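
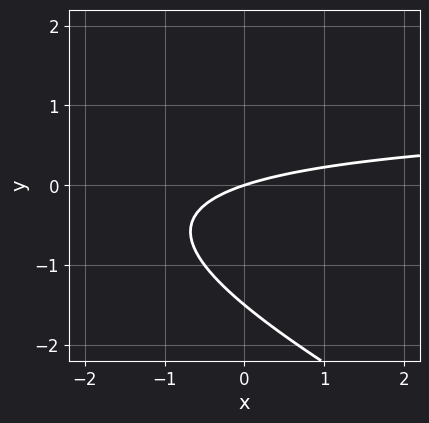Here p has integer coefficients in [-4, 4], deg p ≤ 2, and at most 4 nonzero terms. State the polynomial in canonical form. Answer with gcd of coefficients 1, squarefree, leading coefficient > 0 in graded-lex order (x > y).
x*y + 2*y^2 - x + 3*y

1. The degree is 2 — no degree-1 curve has this shape.
2. Checking where it meets the axes: it crosses the x-axis at the gridline x = 0; it crosses the y-axis at the gridline y = 0.
3. Together with the visible shape, these determine p as stated.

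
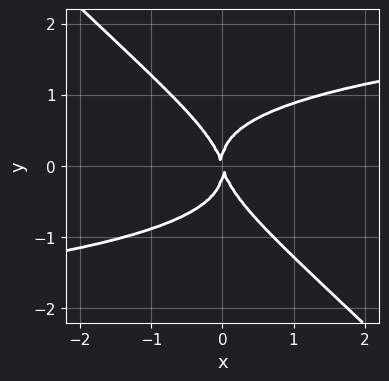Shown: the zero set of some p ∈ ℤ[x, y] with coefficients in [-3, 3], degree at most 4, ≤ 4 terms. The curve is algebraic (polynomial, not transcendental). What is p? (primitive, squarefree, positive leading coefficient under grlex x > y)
1. Degree: the shape is more complex than any degree-3 curve, so deg p = 4.
2. Against the integer gridlines: it crosses the y-axis at the gridline y = 0; one x-axis crossing is at x = 0.
3. Solving for integer coefficients yields p as stated.

3*x*y^3 + 3*y^4 - 3*x^2 - x*y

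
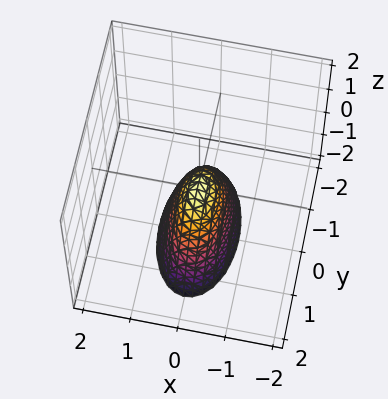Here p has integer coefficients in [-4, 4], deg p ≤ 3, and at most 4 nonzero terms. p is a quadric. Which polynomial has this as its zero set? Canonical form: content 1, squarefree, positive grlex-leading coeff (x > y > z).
1. The degree is 2 — a paraboloid; a quadric.
2. Symmetries: mirror symmetry x ↦ −x ⇒ only even powers of x; the y ↦ −y reflection is a symmetry, so y appears only in even powers.
3. Checking where it meets the axes: it crosses the y-axis at the gridline y = 0; it meets the z-axis at z = 0 (among the integer gridlines); it crosses the x-axis at the gridline x = 0.
4. Assembling these constraints gives the stated polynomial.

3*x^2 + y^2 + z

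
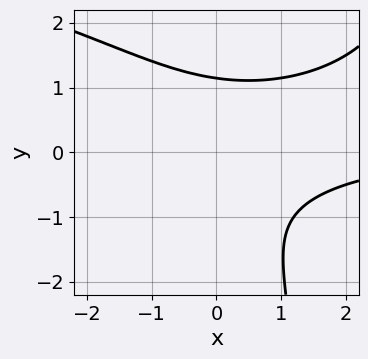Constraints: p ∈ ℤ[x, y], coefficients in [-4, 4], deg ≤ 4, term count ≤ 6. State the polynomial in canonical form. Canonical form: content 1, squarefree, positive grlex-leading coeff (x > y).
Degree: no degree-3 curve has this shape, so deg p = 4.
From the axis intercepts and sections: no x-intercept at any integer in the box.
Solving for integer coefficients yields p as stated.

x*y^3 + x^2*y - 2*x*y^2 - 2*y^3 + 3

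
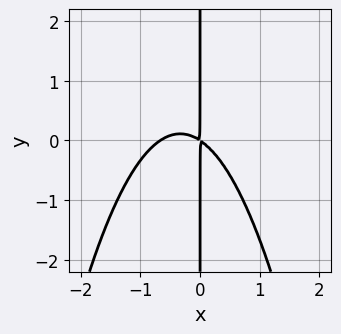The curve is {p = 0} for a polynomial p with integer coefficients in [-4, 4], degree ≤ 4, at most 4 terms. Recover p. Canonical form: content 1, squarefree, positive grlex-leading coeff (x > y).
3*x^3 + 2*x^2 + 3*x*y

Degree: no degree-2 curve has this shape, so deg p = 3.
From the axis intercepts and sections: the visible y-axis segment lies entirely on the curve.
Together with the visible shape, these determine p as stated.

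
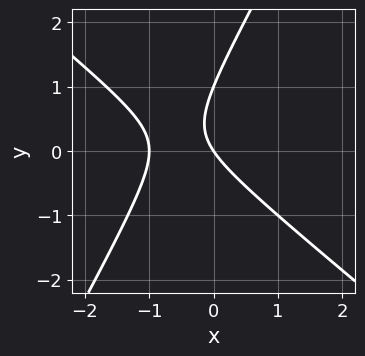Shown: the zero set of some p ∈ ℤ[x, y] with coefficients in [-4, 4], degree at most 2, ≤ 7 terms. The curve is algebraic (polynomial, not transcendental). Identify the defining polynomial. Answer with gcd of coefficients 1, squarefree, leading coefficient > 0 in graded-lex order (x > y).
3*x^2 + 2*x*y - 2*y^2 + 3*x + 2*y

deg p = 2. A generic line meets the curve in up to 2 points.
From the visible intercepts: the y-axis gridline crossings are at y ∈ {0, 1}; among the integer gridlines, it crosses the x-axis at x ∈ {-1, 0}.
Together with the visible shape, these determine p as stated.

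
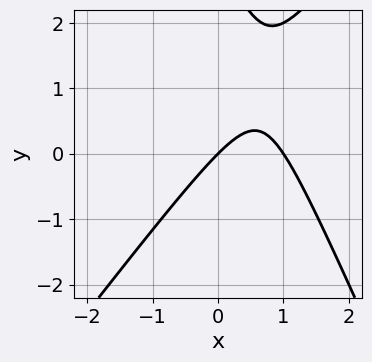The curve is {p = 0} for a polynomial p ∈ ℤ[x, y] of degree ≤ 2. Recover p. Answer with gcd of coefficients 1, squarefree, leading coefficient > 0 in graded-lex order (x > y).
3*x^2 - x*y - y^2 - 3*x + 3*y

First, deg p = 2.
Then, against the integer gridlines: it meets the y-axis at y = 0 (among the integer gridlines); among the integer gridlines, it crosses the x-axis at x ∈ {0, 1}.
Finally, the integer polynomial consistent with all of this is the stated p.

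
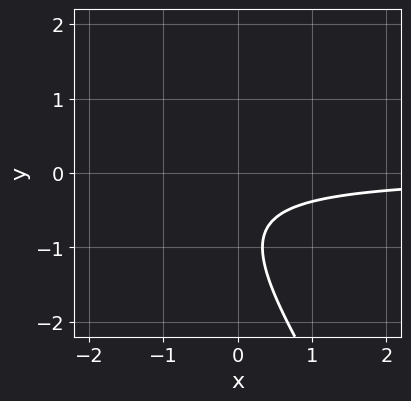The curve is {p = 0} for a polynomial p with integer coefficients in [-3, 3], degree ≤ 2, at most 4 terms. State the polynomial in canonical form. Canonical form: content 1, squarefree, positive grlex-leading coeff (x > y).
3*x*y + 2*y^2 + 3*y + 2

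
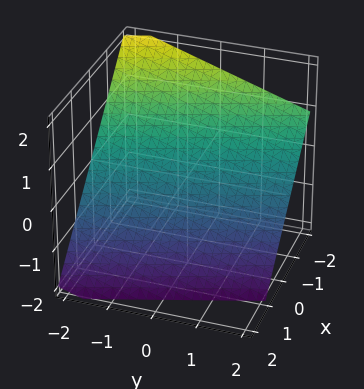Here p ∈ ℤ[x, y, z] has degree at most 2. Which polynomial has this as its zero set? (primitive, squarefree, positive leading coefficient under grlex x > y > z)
3*x + y + 3*z + 2

The degree is 1 — every cross-section is a straight line — this is a plane.
From the visible intercepts: it crosses the y-axis at the gridline y = -2.
Matching integer coefficients to the picture gives p.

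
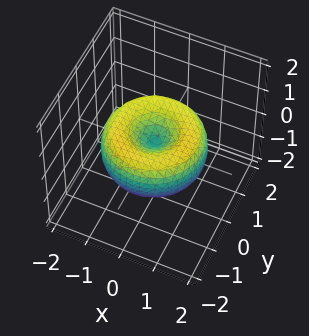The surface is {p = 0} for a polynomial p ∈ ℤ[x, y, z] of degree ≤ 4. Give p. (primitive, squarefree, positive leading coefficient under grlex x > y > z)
1. Degree: no degree-3 surface has this shape, so deg p = 4.
2. By symmetry, the surface is invariant under rotation about z: p = q(x² + y², z).
3. Observable constraints: a circular section at z = 0 has radius between 1 and 2; one y-axis crossing is at y = 0; it crosses the z-axis at the gridline z = 0; it meets the x-axis at x = 0 (among the integer gridlines).
4. Matching integer coefficients to the picture gives p.

x^4 + 2*x^2*y^2 + y^4 - 2*x^2 - 2*y^2 + 2*z^2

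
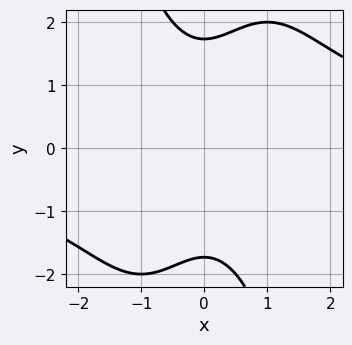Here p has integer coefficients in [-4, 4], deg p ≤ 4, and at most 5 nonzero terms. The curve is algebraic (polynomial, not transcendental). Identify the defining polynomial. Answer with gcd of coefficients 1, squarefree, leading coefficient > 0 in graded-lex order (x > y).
x^3*y - 3*x^2 + y^2 - 3

1. deg p = 4. A generic line meets the curve in up to 4 points.
2. Checking where it meets the axes: the curve avoids every integer x-axis point in the box.
3. Putting this together gives p.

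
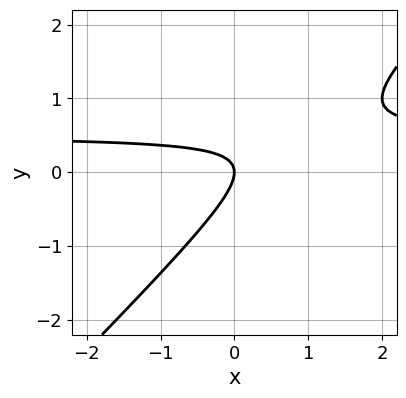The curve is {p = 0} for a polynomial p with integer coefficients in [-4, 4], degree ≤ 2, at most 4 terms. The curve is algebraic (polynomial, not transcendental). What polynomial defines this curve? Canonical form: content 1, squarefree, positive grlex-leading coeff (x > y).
2*x*y - 2*y^2 - x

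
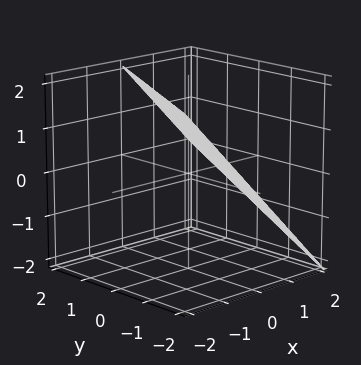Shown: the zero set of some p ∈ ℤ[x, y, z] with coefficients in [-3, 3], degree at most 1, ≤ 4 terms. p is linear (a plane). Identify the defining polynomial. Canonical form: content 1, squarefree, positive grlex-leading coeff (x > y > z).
2*x - y + 2*z - 2

(a) Degree: the surface is flat (a plane), so deg p = 1.
(b) Checking where it meets the axes: one y-axis crossing is at y = -2; it meets the z-axis at z = 1 (among the integer gridlines).
(c) These observations pin down the coefficients. Check: (1, 0, 0) on the x-axis lies on the surface, and p(1, 0, 0) = 0. ✓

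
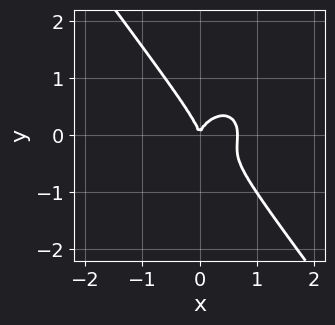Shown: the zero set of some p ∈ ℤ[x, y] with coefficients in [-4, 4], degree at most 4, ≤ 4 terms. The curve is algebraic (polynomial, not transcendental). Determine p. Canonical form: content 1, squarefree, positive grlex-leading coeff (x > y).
3*x^3 + x*y^2 + 2*y^3 - 2*x^2

deg p = 3. The shape is more complex than any degree-2 curve.
From the axis intercepts and sections: one y-axis crossing is at y = 0; it crosses the x-axis at the gridline x = 0.
Fitting integer coefficients to these (and the overall shape) gives p.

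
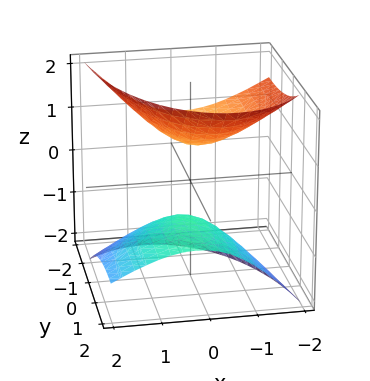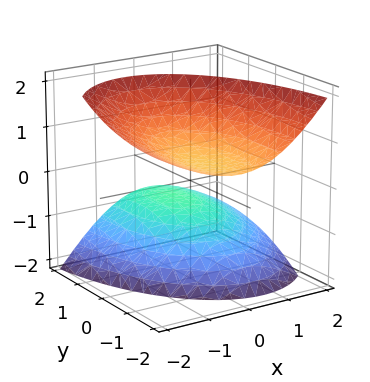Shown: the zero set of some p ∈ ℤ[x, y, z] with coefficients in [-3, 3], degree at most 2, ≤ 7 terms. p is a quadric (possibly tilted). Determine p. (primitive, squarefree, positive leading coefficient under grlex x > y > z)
3*x^2 + 2*x*z + y^2 + 3*y*z - 3*z^2 + 2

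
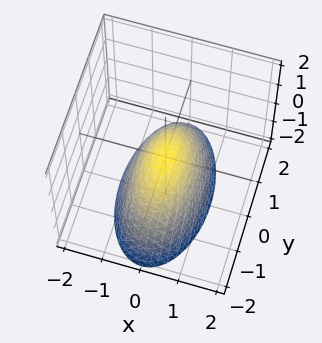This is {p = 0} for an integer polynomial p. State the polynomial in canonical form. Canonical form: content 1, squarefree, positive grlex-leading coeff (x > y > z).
1. deg p = 2. A single bowl opening along one axis; a quadric.
2. Symmetries: it's symmetric under y → −y, forcing even powers of y; the x ↦ −x reflection is a symmetry, so x appears only in even powers.
3. Against the integer gridlines: one x-axis crossing is at x = 0; it meets the y-axis at y = 0 (among the integer gridlines); it meets the z-axis at z = 0 (among the integer gridlines).
4. These observations pin down the coefficients.

3*x^2 + y^2 + 2*z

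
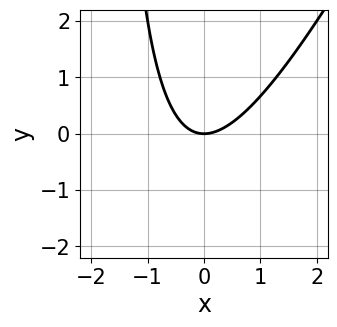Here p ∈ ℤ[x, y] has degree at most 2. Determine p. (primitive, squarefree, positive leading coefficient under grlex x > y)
deg p = 2. A generic line meets the curve in up to 2 points.
Reading off the gridlines: one y-axis crossing is at y = 0; one x-axis crossing is at x = 0.
Fitting integer coefficients to these (and the overall shape) gives p.

2*x^2 - x*y - 2*y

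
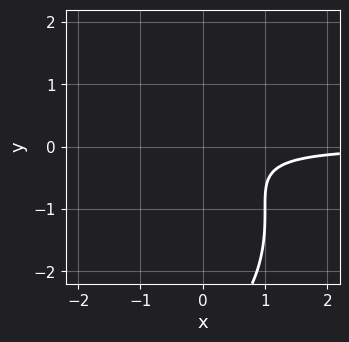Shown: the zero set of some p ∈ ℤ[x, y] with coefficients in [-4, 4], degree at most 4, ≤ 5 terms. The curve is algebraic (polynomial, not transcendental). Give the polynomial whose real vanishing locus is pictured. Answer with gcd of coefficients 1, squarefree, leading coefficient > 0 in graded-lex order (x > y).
(a) deg p = 3.
(b) Reading off the gridlines: the curve avoids every integer x-axis point in the box; it misses every integer gridline on the y-axis.
(c) Assembling these constraints gives the stated polynomial.

x^2*y + y^3 + 2*x*y + 3*y^2 + 1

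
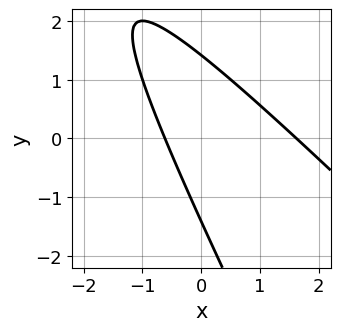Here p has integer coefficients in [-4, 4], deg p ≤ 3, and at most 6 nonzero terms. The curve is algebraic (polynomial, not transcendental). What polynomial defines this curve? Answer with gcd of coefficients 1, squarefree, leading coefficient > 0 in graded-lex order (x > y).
2*x^2 + 3*x*y + y^2 - 2*x - 2

(a) deg p = 2. No degree-1 curve has this shape.
(b) The integer polynomial consistent with all of this is the stated p.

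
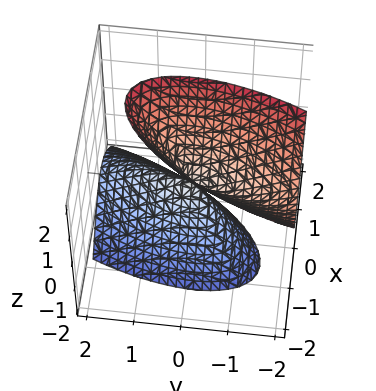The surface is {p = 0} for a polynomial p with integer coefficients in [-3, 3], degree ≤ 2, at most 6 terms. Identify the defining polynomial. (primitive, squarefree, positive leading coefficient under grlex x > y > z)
3*x^2 - 2*x*y + y^2 + y*z - z^2

1. There are 2 components. They look like related sheets of one shape, so recover p as a whole.
2. Degree: a generic line meets the surface in up to 2 points, so deg p = 2.
3. Checking where it meets the axes: one y-axis crossing is at y = 0; it crosses the x-axis at the gridline x = 0; it crosses the z-axis at the gridline z = 0.
4. Assembling these constraints gives the stated polynomial.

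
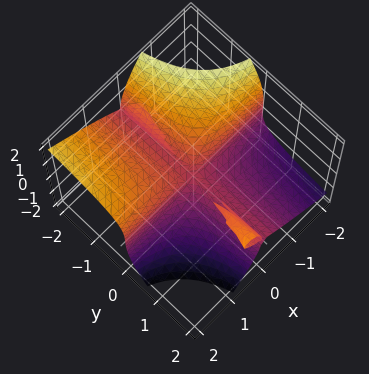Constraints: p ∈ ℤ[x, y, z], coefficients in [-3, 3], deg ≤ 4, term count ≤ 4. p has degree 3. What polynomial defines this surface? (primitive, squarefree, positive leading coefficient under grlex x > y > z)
(a) I count 3 distinct pieces. Treating them together as one polynomial.
(b) Degree: no degree-2 surface has this shape, so deg p = 3.
(c) Observable constraints: the visible y-axis segment lies entirely on the surface; every point of the x-axis in the box is on the surface; one z-axis crossing is at z = 0.
(d) Together with the visible shape, these determine p as stated.

2*x^2*y - 2*x*y*z + z^3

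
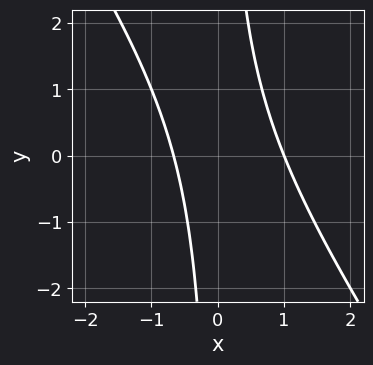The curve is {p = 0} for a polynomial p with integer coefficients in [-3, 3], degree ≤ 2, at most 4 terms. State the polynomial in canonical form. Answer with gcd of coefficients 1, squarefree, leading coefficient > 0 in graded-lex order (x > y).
3*x^2 + 2*x*y - x - 2

First, degree: a generic line meets the curve in up to 2 points, so deg p = 2.
Next, from the visible intercepts: the curve avoids every integer y-axis point in the box; one x-axis crossing is at x = 1.
Finally, fitting integer coefficients to these (and the overall shape) gives p.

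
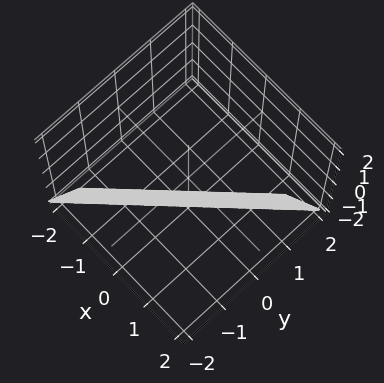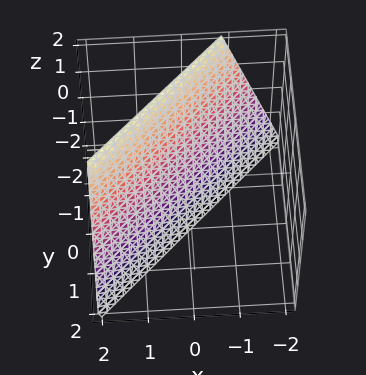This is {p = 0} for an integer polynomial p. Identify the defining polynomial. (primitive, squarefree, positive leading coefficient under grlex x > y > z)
1. deg p = 1. Every cross-section is a straight line — this is a plane.
2. From the axis intercepts and sections: it meets the z-axis at z = -2 (among the integer gridlines).
3. These observations pin down the coefficients.

3*x - 3*y - z - 2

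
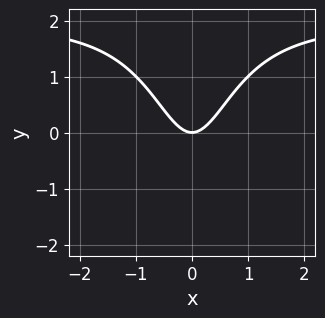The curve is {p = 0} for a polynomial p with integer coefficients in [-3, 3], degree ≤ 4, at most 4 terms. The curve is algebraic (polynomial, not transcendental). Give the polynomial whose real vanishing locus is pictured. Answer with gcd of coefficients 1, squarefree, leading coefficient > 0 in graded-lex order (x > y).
x^2*y - 2*x^2 + y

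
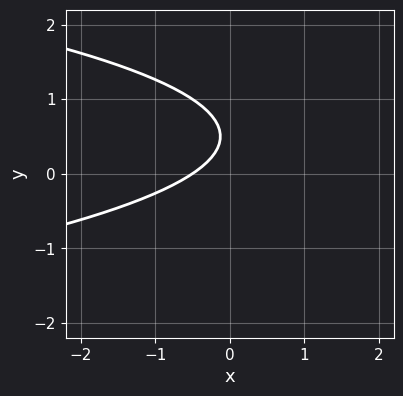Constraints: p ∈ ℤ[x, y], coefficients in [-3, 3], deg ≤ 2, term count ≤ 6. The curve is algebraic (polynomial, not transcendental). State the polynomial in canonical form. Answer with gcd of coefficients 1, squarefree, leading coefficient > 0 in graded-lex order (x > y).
First, degree: the shape is more complex than any degree-1 curve, so deg p = 2.
Next, from the visible intercepts: no y-intercept at any integer in the box.
Finally, solving for integer coefficients yields p as stated.

3*y^2 + 2*x - 3*y + 1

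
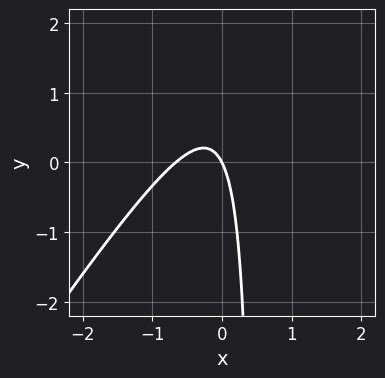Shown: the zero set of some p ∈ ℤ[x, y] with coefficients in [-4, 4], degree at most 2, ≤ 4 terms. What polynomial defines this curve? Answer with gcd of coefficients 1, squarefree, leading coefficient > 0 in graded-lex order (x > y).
3*x^2 - 2*x*y + 2*x + y

1. The degree is 2 — a generic line meets the curve in up to 2 points.
2. From the axis intercepts and sections: it meets the x-axis at x = 0 (among the integer gridlines); it crosses the y-axis at the gridline y = 0.
3. Matching integer coefficients to the picture gives p.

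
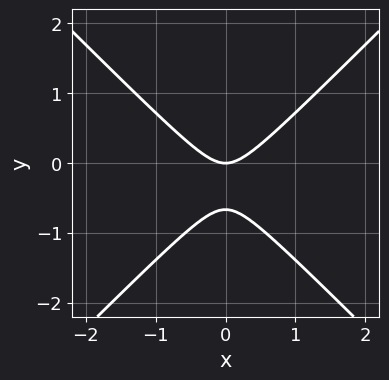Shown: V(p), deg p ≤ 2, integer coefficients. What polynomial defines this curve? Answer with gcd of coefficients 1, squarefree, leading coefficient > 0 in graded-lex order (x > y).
1. Degree: a generic line meets the curve in up to 2 points, so deg p = 2.
2. Symmetries: it's symmetric under x → −x, forcing even powers of x.
3. Against the integer gridlines: it crosses the y-axis at the gridline y = 0; it crosses the x-axis at the gridline x = 0.
4. Solving for integer coefficients yields p as stated.

3*x^2 - 3*y^2 - 2*y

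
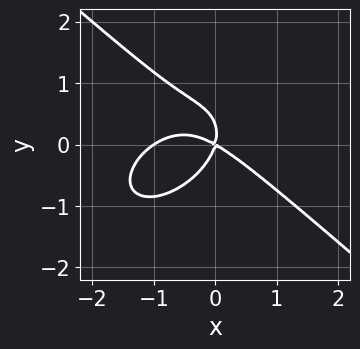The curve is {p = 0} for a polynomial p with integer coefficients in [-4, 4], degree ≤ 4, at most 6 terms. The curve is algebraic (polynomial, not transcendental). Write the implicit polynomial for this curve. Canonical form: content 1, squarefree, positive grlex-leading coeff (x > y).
1. The degree is 3 — no degree-2 curve has this shape.
2. From the axis intercepts and sections: it crosses the y-axis at the gridline y = 0; the x-axis gridline crossings are at x ∈ {-1, 0}.
3. Putting this together gives p.

2*x^3 + 3*y^3 + 2*x^2 + 3*x*y - y^2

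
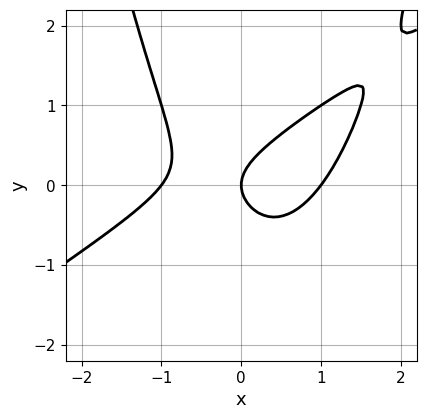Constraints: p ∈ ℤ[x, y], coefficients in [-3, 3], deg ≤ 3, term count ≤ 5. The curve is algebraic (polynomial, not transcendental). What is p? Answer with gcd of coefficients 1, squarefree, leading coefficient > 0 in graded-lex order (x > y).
deg p = 3.
Reading off the gridlines: the x-axis gridline crossings are at x ∈ {-1, 0, 1}; it crosses the y-axis at the gridline y = 0.
Putting this together gives p.

2*x^3 - 3*x^2*y + 3*y^2 - 2*x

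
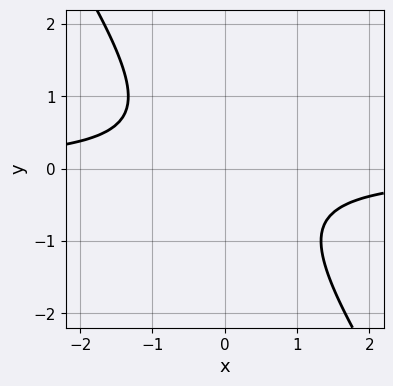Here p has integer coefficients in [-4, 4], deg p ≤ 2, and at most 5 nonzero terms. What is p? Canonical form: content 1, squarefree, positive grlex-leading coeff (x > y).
3*x*y + 2*y^2 + 2

1. deg p = 2.
2. Against the integer gridlines: the curve avoids every integer y-axis point in the box; the curve avoids every integer x-axis point in the box.
3. Fitting integer coefficients to these (and the overall shape) gives p.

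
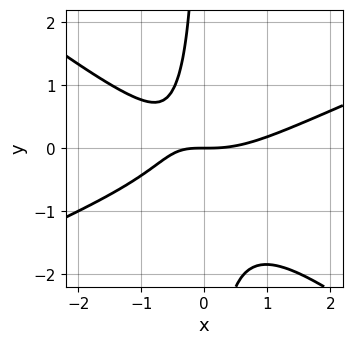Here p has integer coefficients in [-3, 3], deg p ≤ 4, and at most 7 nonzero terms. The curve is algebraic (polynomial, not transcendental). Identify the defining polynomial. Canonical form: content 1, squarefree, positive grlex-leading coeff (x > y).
x^3 - x^2*y - 3*x*y^2 - 2*x*y - 2*y

(a) The degree is 3 — the shape is more complex than any degree-2 curve.
(b) From the visible intercepts: it meets the x-axis at x = 0 (among the integer gridlines); it meets the y-axis at y = 0 (among the integer gridlines).
(c) Together with the visible shape, these determine p as stated.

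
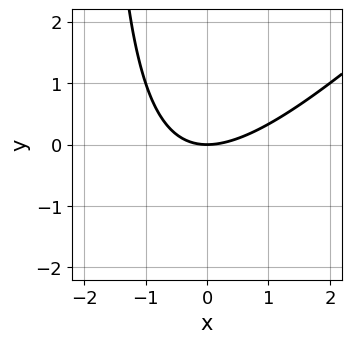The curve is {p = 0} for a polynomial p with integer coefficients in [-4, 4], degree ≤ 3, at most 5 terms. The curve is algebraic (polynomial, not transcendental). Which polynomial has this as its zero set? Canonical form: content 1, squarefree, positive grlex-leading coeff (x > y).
First, degree: no degree-1 curve has this shape, so deg p = 2.
Then, checking where it meets the axes: one y-axis crossing is at y = 0; it meets the x-axis at x = 0 (among the integer gridlines).
Finally, fitting integer coefficients to these (and the overall shape) gives p.

x^2 - x*y - 2*y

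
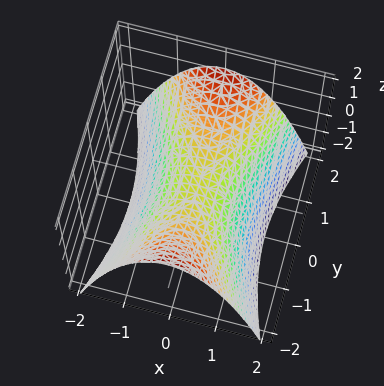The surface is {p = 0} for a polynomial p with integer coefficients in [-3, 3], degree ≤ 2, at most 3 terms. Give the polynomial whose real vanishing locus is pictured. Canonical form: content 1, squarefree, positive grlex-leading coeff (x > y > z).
3*x^2 - y^2 + 3*z

First, deg p = 2. A saddle surface; a quadric.
Then, symmetries: the x ↦ −x reflection is a symmetry, so x appears only in even powers; it's symmetric under y → −y, forcing even powers of y.
Next, from the visible intercepts: one x-axis crossing is at x = 0; it crosses the y-axis at the gridline y = 0; it meets the z-axis at z = 0 (among the integer gridlines).
Finally, together with the visible shape, these determine p as stated.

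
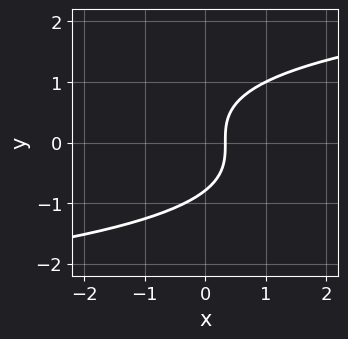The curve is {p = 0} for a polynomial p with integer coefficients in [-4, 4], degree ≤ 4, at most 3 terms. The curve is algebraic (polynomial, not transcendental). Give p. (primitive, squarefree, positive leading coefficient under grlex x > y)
The degree is 3 — the shape is more complex than any degree-2 curve.
Putting this together gives p.

2*y^3 - 3*x + 1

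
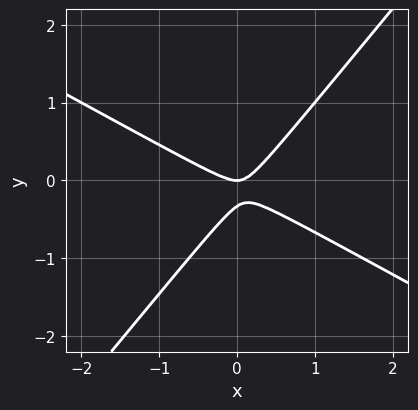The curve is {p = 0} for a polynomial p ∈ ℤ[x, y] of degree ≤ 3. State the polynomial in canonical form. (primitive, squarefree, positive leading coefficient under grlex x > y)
First, the degree is 2 — the shape is more complex than any degree-1 curve.
Then, against the integer gridlines: one x-axis crossing is at x = 0; one y-axis crossing is at y = 0.
Finally, together with the visible shape, these determine p as stated.

2*x^2 + 2*x*y - 3*y^2 - y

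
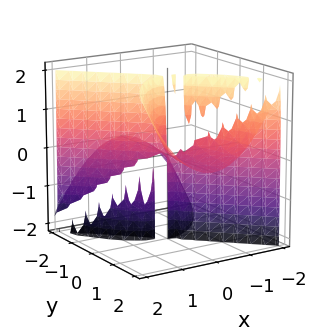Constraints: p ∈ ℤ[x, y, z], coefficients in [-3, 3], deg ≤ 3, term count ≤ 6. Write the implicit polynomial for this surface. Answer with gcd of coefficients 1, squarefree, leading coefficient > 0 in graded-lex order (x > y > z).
1. I count 3 distinct pieces. They look like related sheets of one shape, so recover p as a whole.
2. deg p = 3. A generic line meets the surface in up to 3 points.
3. Checking where it meets the axes: it meets the x-axis at x = 0 (among the integer gridlines); every point of the z-axis in the box is on the surface; the visible y-axis segment lies entirely on the surface.
4. Matching integer coefficients to the picture gives p.

x^3 + x^2*y - x*y*z - y^2*z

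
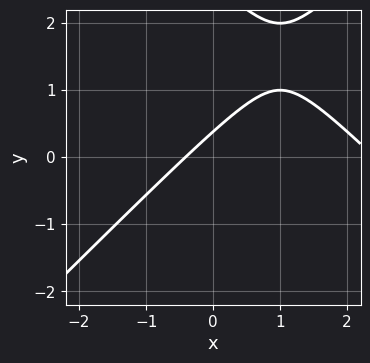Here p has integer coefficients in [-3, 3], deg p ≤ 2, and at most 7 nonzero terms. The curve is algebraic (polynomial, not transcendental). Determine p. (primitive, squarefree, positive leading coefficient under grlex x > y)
1. Degree: no degree-1 curve has this shape, so deg p = 2.
2. Matching integer coefficients to the picture gives p.

x^2 - y^2 - 2*x + 3*y - 1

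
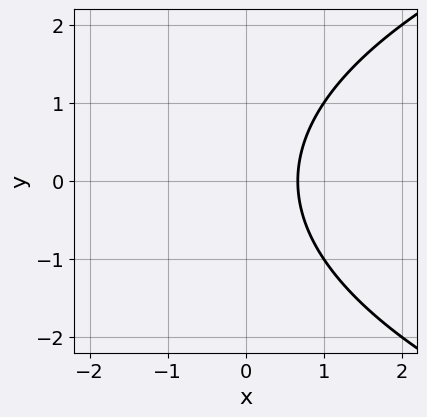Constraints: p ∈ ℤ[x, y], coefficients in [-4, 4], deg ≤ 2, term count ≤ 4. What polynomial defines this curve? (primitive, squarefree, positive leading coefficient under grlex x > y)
y^2 - 3*x + 2

deg p = 2.
Symmetries: it's symmetric under y → −y, forcing even powers of y.
Checking where it meets the axes: no y-intercept at any integer in the box.
Matching integer coefficients to the picture gives p.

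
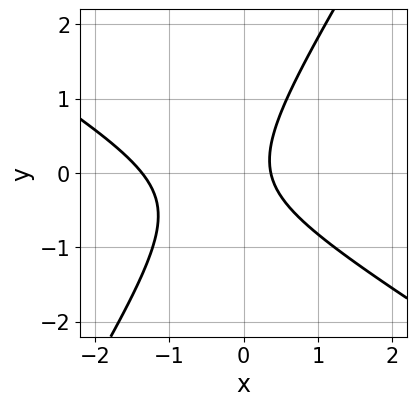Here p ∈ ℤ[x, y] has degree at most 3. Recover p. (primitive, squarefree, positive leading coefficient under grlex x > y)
First, the degree is 2 — a generic line meets the curve in up to 2 points.
Next, checking where it meets the axes: the curve avoids every integer y-axis point in the box.
Finally, fitting integer coefficients to these (and the overall shape) gives p.

2*x^2 + 2*x*y - 2*y^2 + 2*x - 1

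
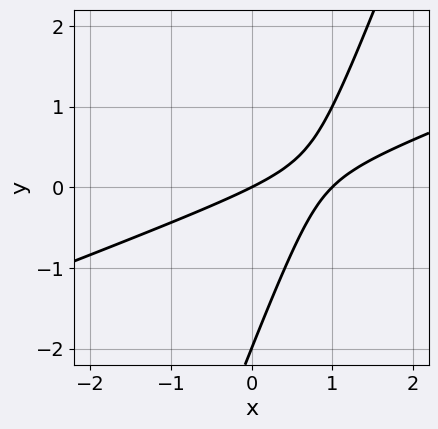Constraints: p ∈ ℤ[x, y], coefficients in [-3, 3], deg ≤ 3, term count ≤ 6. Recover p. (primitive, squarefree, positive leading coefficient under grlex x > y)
x^2 - 3*x*y + y^2 - x + 2*y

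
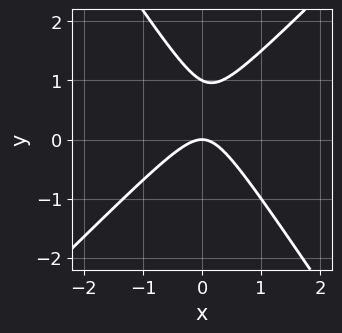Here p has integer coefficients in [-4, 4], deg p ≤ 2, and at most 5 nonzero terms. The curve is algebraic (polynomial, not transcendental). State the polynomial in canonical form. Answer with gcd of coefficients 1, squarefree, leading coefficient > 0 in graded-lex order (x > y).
deg p = 2. A generic line meets the curve in up to 2 points.
Against the integer gridlines: among the integer gridlines, it crosses the y-axis at y ∈ {0, 1}; it crosses the x-axis at the gridline x = 0.
The integer polynomial consistent with all of this is the stated p.

3*x^2 - x*y - 2*y^2 + 2*y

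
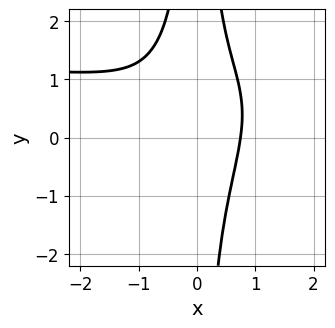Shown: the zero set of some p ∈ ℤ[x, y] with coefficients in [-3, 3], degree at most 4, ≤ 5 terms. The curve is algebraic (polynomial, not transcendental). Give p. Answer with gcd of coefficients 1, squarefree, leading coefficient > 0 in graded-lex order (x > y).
2*x^3*y - 2*x^2*y^2 - 3*x^3 - x + 2

1. The degree is 4 — a generic line meets the curve in up to 4 points.
2. Observable constraints: the curve avoids every integer y-axis point in the box.
3. Together with the visible shape, these determine p as stated.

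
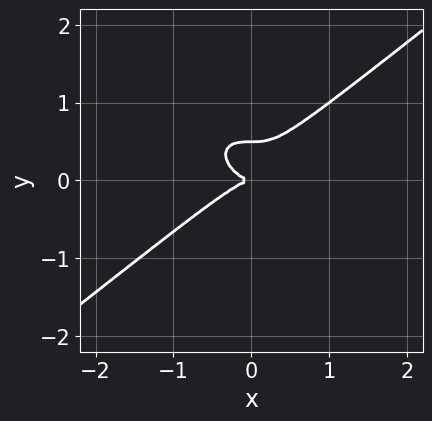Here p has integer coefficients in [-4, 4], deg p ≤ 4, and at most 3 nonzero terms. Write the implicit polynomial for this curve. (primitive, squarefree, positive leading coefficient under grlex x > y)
(a) Degree: no degree-2 curve has this shape, so deg p = 3.
(b) Checking where it meets the axes: one y-axis crossing is at y = 0; one x-axis crossing is at x = 0.
(c) Assembling these constraints gives the stated polynomial.

x^3 - 2*y^3 + y^2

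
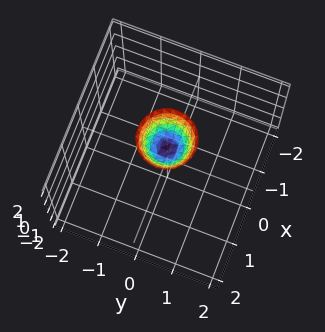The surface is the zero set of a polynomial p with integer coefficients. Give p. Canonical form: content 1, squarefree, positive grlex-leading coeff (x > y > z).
First, the degree is 2 — the shape is more complex than any degree-1 surface.
Then, symmetry: the surface is invariant under rotation about z: p = q(x² + y², z).
Then, checking where it meets the axes: a circular section at z = 2 has radius between 0 and 1; the surface avoids every integer y-axis point in the box.
Finally, assembling these constraints gives the stated polynomial.

2*x^2 + 2*y^2 - z + 1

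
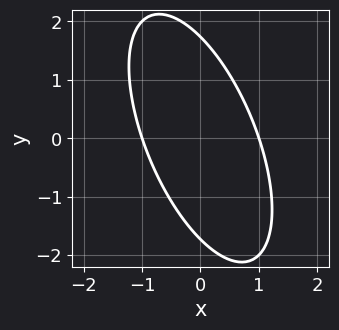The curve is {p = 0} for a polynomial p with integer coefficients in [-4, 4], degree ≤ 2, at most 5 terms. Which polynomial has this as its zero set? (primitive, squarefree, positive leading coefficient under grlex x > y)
1. Degree: a generic line meets the curve in up to 2 points, so deg p = 2.
2. Observable constraints: among the integer gridlines, it crosses the x-axis at x ∈ {-1, 1}.
3. The integer polynomial consistent with all of this is the stated p.

3*x^2 + 2*x*y + y^2 - 3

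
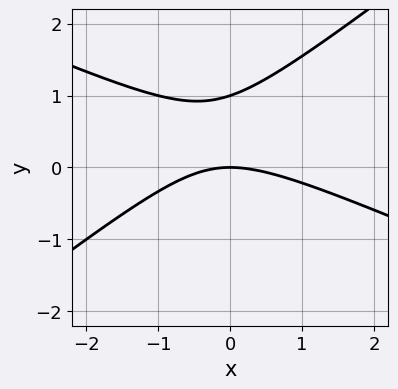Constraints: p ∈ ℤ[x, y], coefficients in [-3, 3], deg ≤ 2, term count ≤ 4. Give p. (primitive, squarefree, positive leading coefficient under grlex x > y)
x^2 + x*y - 3*y^2 + 3*y

Degree: a generic line meets the curve in up to 2 points, so deg p = 2.
Against the integer gridlines: among the integer gridlines, it crosses the y-axis at y ∈ {0, 1}; it meets the x-axis at x = 0 (among the integer gridlines).
Together with the visible shape, these determine p as stated.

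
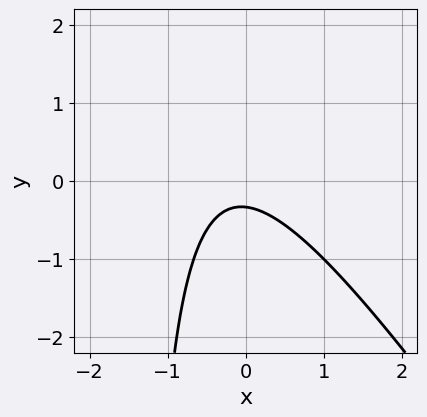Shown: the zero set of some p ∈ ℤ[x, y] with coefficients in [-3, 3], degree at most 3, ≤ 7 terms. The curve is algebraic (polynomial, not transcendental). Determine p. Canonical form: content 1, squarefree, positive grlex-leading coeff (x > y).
3*x^2 + 2*x*y + x + 3*y + 1

First, deg p = 2. No degree-1 curve has this shape.
Next, observable constraints: no x-intercept at any integer in the box.
Finally, matching integer coefficients to the picture gives p.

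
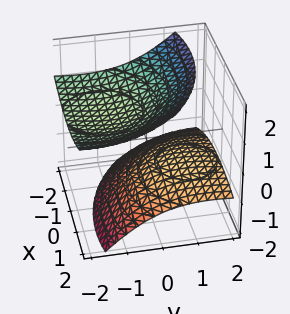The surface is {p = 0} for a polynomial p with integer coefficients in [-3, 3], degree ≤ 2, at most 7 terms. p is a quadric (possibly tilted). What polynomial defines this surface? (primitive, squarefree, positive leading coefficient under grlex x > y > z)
(a) I count 2 distinct pieces.
(b) The degree is 2 — the shape is more complex than any degree-1 surface.
(c) Observable constraints: the surface avoids every integer y-axis point in the box; the surface avoids every integer x-axis point in the box.
(d) Together with the visible shape, these determine p as stated.

x^2 + x*z + y^2 + 3*y*z - 3*z^2 + 2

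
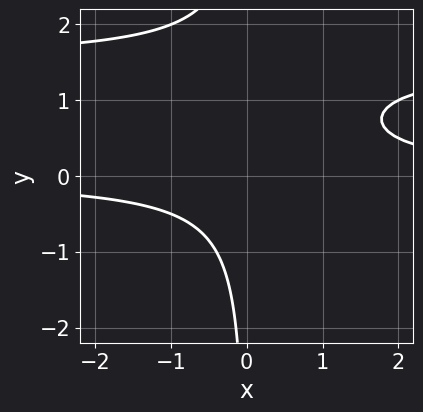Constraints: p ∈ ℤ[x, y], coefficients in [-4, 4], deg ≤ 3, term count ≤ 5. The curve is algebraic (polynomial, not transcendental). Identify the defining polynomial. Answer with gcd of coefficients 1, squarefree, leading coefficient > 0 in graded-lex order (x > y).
(a) deg p = 3.
(b) Against the integer gridlines: no y-intercept at any integer in the box; it misses every integer gridline on the x-axis.
(c) Assembling these constraints gives the stated polynomial.

2*x*y^2 - 3*x*y + 2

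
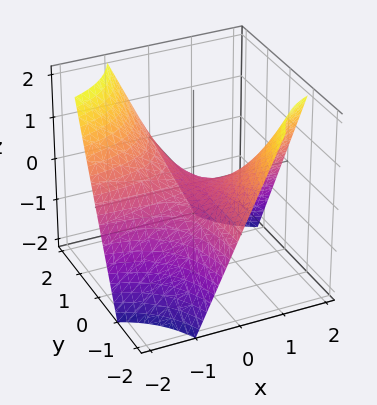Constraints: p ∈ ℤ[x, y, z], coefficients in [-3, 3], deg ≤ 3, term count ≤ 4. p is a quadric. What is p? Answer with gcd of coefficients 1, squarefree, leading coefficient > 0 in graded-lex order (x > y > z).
First, degree: a saddle surface; a quadric, so deg p = 2.
Next, checking where it meets the axes: the visible y-axis segment lies entirely on the surface; the visible x-axis segment lies entirely on the surface.
Finally, these observations pin down the coefficients.

x*y + z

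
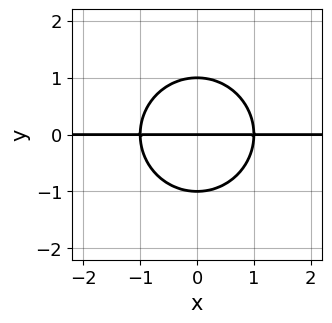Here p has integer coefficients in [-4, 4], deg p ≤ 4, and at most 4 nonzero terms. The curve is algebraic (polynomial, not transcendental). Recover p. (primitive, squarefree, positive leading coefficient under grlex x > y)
x^2*y + y^3 - y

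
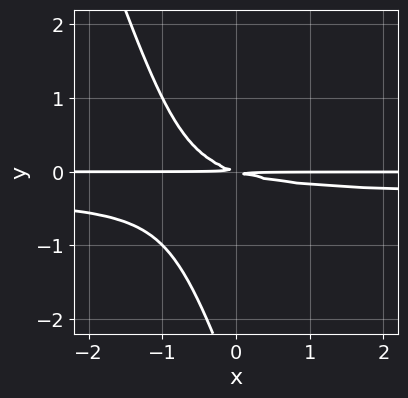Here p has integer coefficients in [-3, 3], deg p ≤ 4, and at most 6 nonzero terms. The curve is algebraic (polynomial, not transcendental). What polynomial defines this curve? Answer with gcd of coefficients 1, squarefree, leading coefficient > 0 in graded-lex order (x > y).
3*x*y^2 + y^3 + x*y + 3*y^2

First, deg p = 3. A generic line meets the curve in up to 3 points.
Then, checking where it meets the axes: every point of the x-axis in the box is on the curve.
Finally, putting this together gives p.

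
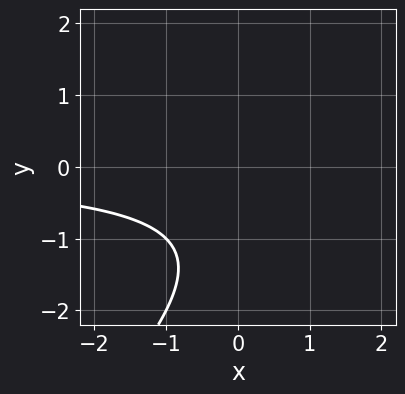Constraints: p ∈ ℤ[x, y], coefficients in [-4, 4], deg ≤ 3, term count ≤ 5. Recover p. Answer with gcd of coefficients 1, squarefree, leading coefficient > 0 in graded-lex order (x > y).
(a) Degree: no degree-1 curve has this shape, so deg p = 2.
(b) Against the integer gridlines: it misses every integer gridline on the x-axis; no y-intercept at any integer in the box.
(c) These observations pin down the coefficients.

x*y - y^2 - 2*y - 2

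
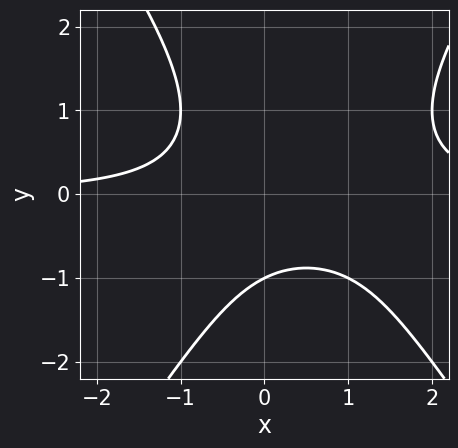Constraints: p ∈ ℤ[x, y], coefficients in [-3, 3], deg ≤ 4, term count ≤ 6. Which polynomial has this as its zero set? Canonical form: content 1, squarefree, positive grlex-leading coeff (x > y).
1. Degree: no degree-2 curve has this shape, so deg p = 3.
2. Against the integer gridlines: it misses every integer gridline on the x-axis; it meets the y-axis at y = -1 (among the integer gridlines).
3. Matching integer coefficients to the picture gives p.

2*x^2*y - y^3 - 2*x*y - y - 2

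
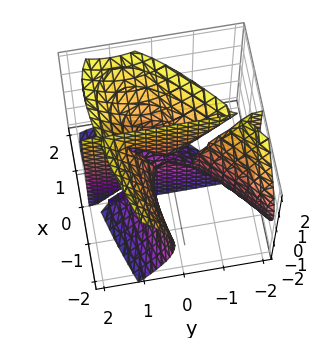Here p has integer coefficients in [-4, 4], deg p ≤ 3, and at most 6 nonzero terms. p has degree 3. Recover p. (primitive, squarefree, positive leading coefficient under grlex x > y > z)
(a) I count 2 distinct pieces.
(b) deg p = 3.
(c) From the visible intercepts: every point of the y-axis in the box is on the surface; every point of the z-axis in the box is on the surface.
(d) Solving for integer coefficients yields p as stated.

x^3 - 3*x^2*y + 3*x*y^2 - 2*x*z^2 + 3*x^2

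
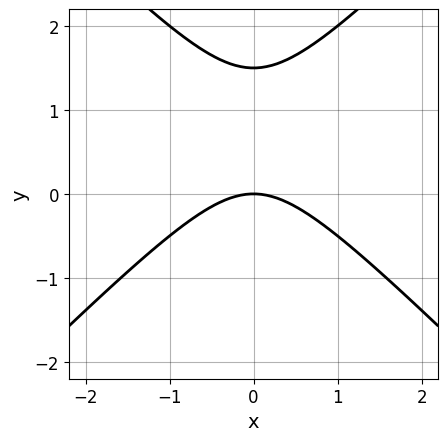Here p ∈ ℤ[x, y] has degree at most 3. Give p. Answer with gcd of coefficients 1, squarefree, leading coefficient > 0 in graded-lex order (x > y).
Degree: no degree-1 curve has this shape, so deg p = 2.
Symmetries: mirror symmetry x ↦ −x ⇒ only even powers of x.
Against the integer gridlines: one x-axis crossing is at x = 0; one y-axis crossing is at y = 0.
The integer polynomial consistent with all of this is the stated p.

2*x^2 - 2*y^2 + 3*y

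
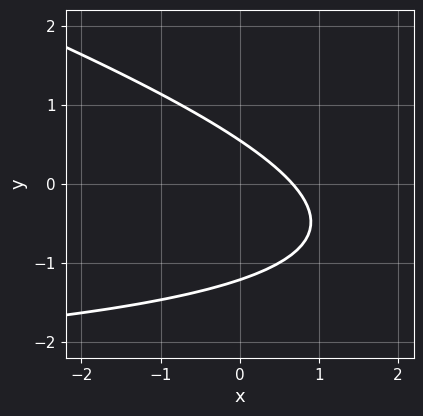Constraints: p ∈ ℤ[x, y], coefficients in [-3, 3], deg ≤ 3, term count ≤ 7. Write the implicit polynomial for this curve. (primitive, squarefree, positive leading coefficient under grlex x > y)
deg p = 2.
Solving for integer coefficients yields p as stated.

x*y + 3*y^2 + 3*x + 2*y - 2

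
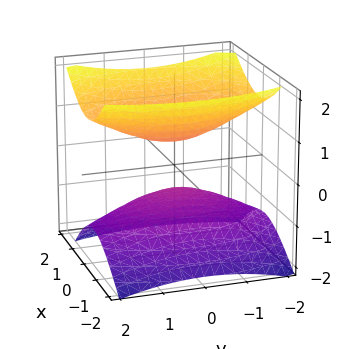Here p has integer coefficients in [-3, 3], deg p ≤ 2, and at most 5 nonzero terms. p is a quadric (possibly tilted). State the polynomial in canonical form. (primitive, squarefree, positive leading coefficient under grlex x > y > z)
3*x^2 - x*z + y^2 - 3*z^2 + 1

First, there are 2 components.
Next, degree: no degree-1 surface has this shape, so deg p = 2.
Then, reading off the gridlines: no y-intercept at any integer in the box; it misses every integer gridline on the x-axis.
Finally, the integer polynomial consistent with all of this is the stated p.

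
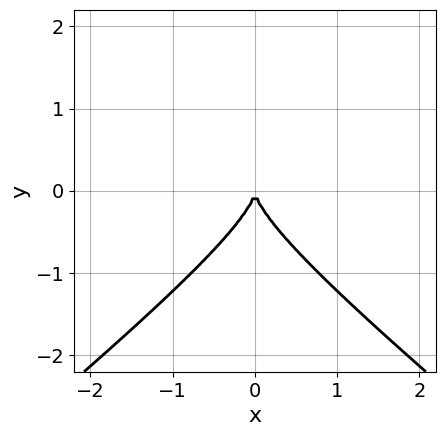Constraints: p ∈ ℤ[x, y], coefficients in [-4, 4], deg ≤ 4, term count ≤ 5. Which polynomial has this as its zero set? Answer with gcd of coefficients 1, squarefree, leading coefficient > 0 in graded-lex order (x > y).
2*x^2*y - 3*y^3 - 3*x^2

(a) deg p = 3.
(b) Symmetries: it's symmetric under x → −x, forcing even powers of x.
(c) Checking where it meets the axes: it crosses the x-axis at the gridline x = 0; one y-axis crossing is at y = 0.
(d) Putting this together gives p.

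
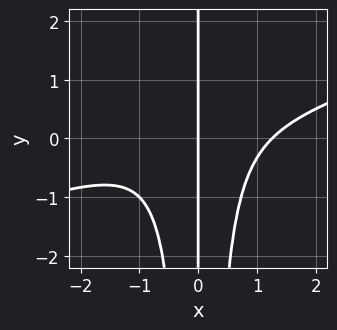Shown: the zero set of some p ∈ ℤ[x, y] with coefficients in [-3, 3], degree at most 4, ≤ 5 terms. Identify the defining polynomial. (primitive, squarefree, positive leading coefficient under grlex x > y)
(a) The degree is 4 — a generic line meets the curve in up to 4 points.
(b) Observable constraints: the visible y-axis segment lies entirely on the curve; one x-axis crossing is at x = 0.
(c) Solving for integer coefficients yields p as stated.

x^4 - 3*x^3*y - 2*x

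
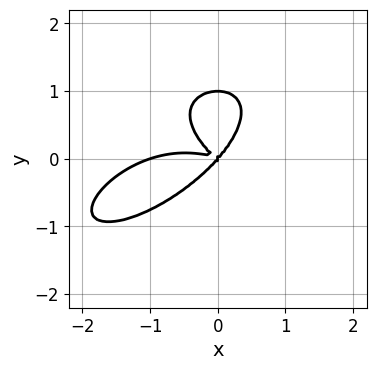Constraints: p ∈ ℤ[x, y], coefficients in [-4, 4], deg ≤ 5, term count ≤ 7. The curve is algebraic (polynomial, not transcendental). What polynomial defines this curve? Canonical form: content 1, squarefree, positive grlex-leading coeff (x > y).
1. deg p = 4.
2. Observable constraints: among the integer gridlines, it crosses the y-axis at y ∈ {0, 1}; the x-axis gridline crossings are at x ∈ {-1, 0}.
3. These observations pin down the coefficients.

x^4 + 3*y^4 + x^3 + 3*x^2*y - 3*y^3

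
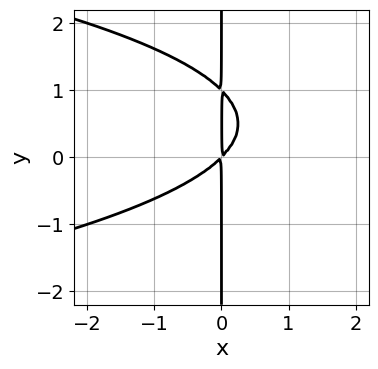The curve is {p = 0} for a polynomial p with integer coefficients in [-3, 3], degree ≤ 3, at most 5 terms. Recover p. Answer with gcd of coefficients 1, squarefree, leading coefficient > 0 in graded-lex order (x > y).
1. Degree: the shape is more complex than any degree-2 curve, so deg p = 3.
2. From the axis intercepts and sections: the visible y-axis segment lies entirely on the curve.
3. Putting this together gives p.

x*y^2 + x^2 - x*y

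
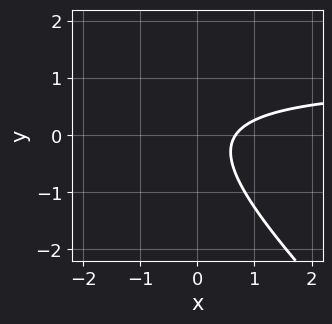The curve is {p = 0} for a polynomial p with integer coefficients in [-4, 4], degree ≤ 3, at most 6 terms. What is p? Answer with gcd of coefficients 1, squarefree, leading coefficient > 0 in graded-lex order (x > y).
3*x*y + 3*y^2 - 3*x + 2

(a) The degree is 2 — a generic line meets the curve in up to 2 points.
(b) From the axis intercepts and sections: it misses every integer gridline on the y-axis.
(c) The integer polynomial consistent with all of this is the stated p.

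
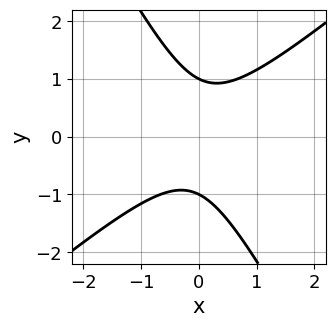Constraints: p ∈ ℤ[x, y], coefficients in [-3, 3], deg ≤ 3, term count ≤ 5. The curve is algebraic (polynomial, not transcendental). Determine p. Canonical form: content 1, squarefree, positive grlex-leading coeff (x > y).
(a) Degree: no degree-1 curve has this shape, so deg p = 2.
(b) Against the integer gridlines: the curve avoids every integer x-axis point in the box; among the integer gridlines, it crosses the y-axis at y ∈ {-1, 1}.
(c) Assembling these constraints gives the stated polynomial.

3*x^2 - 2*x*y - 2*y^2 + 2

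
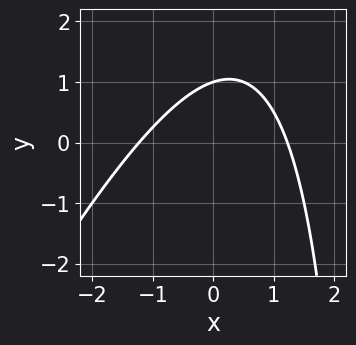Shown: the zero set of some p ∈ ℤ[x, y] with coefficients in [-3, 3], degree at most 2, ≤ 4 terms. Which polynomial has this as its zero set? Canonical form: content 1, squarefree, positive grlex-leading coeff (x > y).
2*x^2 - x*y + 3*y - 3

1. deg p = 2. No degree-1 curve has this shape.
2. From the axis intercepts and sections: it crosses the y-axis at the gridline y = 1.
3. The integer polynomial consistent with all of this is the stated p.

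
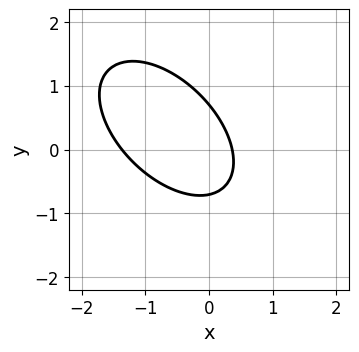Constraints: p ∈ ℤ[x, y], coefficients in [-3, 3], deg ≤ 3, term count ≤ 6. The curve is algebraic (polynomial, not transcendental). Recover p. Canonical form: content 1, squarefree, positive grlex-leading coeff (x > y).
2*x^2 + 2*x*y + 2*y^2 + 2*x - 1

1. The degree is 2 — a generic line meets the curve in up to 2 points.
2. Matching integer coefficients to the picture gives p.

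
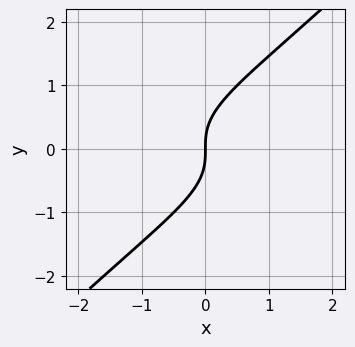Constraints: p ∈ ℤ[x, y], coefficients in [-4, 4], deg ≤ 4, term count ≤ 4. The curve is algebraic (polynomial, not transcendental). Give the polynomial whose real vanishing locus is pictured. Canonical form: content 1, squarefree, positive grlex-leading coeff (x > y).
x*y^2 - y^3 + x

The degree is 3 — a generic line meets the curve in up to 3 points.
Against the integer gridlines: one x-axis crossing is at x = 0; it meets the y-axis at y = 0 (among the integer gridlines).
Assembling these constraints gives the stated polynomial.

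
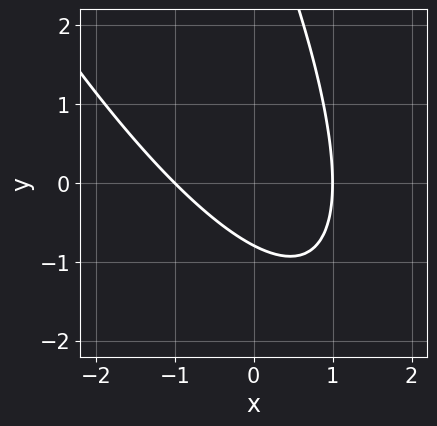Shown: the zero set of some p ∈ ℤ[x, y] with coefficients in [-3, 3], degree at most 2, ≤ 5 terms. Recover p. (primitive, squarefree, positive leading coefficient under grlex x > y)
1. deg p = 2. A generic line meets the curve in up to 2 points.
2. Reading off the gridlines: the x-axis gridline crossings are at x ∈ {-1, 1}.
3. The integer polynomial consistent with all of this is the stated p.

3*x^2 + 3*x*y + y^2 - 3*y - 3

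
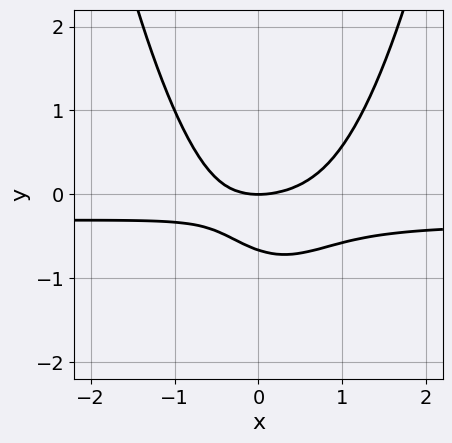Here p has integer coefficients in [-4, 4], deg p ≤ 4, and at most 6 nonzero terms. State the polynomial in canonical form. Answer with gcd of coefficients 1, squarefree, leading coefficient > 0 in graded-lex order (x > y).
3*x^2*y + x^2 - x*y - 3*y^2 - 2*y

First, the degree is 3 — a generic line meets the curve in up to 3 points.
Next, against the integer gridlines: it crosses the y-axis at the gridline y = 0; it crosses the x-axis at the gridline x = 0.
Finally, solving for integer coefficients yields p as stated.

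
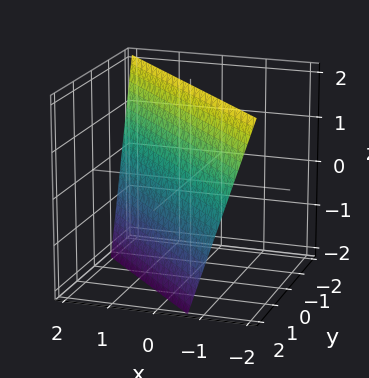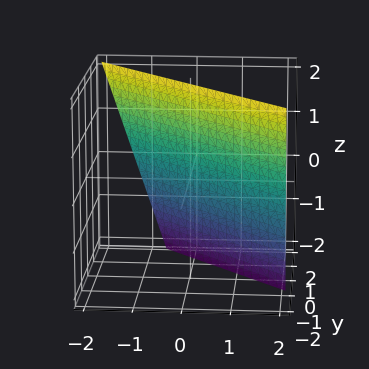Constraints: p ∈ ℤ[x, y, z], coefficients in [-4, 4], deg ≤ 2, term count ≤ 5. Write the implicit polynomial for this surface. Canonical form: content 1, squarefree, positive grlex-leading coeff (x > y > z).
3*x + 3*y + z - 2

(a) Degree: the surface is flat (a plane), so deg p = 1.
(b) Observable constraints: one z-axis crossing is at z = 2.
(c) These observations pin down the coefficients.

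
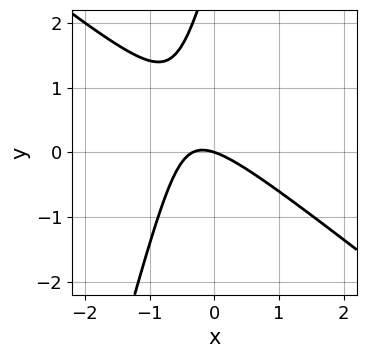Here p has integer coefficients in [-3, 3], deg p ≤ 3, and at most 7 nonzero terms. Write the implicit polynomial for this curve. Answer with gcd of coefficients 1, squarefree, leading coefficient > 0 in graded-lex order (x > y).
1. Degree: the shape is more complex than any degree-1 curve, so deg p = 2.
2. Against the integer gridlines: one y-axis crossing is at y = 0; it meets the x-axis at x = 0 (among the integer gridlines).
3. Matching integer coefficients to the picture gives p.

3*x^2 + 3*x*y - y^2 + x + 3*y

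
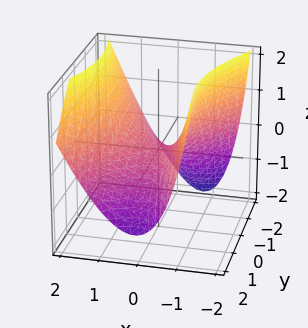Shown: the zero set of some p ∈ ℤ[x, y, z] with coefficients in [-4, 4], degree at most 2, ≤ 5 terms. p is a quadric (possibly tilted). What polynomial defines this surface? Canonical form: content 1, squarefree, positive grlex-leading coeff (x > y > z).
3*x^2 - x*y - x*z - y^2 - 3*z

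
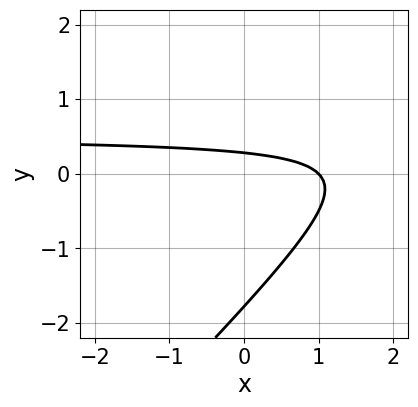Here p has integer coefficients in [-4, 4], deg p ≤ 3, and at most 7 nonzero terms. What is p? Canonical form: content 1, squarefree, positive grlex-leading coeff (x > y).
1. deg p = 2.
2. From the visible intercepts: it meets the x-axis at x = 1 (among the integer gridlines).
3. Fitting integer coefficients to these (and the overall shape) gives p.

2*x*y - 2*y^2 - x - 3*y + 1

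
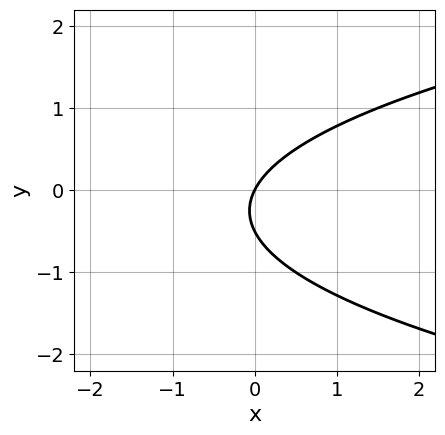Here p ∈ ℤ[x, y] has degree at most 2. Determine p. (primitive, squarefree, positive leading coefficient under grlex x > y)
2*y^2 - 2*x + y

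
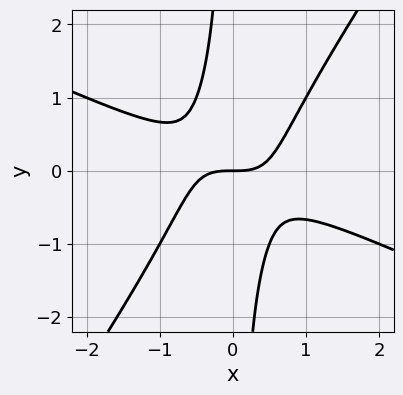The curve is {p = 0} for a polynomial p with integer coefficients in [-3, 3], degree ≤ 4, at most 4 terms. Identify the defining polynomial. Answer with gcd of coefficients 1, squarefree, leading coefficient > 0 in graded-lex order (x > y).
2*x^3 + 3*x^2*y - 3*x*y^2 - 2*y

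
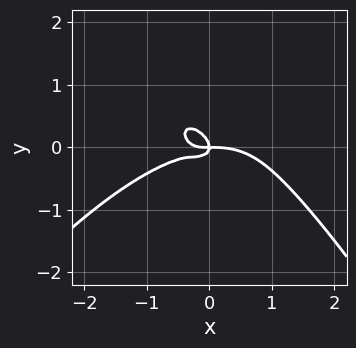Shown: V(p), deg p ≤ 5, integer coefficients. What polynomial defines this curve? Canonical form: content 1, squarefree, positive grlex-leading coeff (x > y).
x^4 + 2*x^2*y + 2*x*y^2 + 3*y^3 + x*y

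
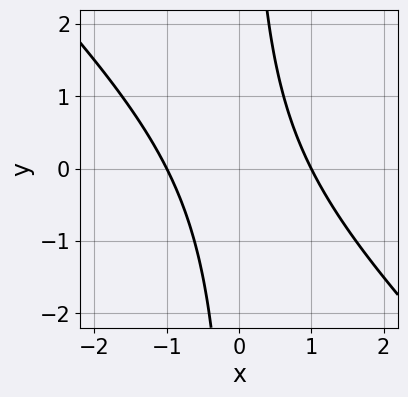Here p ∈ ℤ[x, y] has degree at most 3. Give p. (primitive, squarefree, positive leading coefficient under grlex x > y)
x^2 + x*y - 1

1. deg p = 2.
2. Against the integer gridlines: it misses every integer gridline on the y-axis; the x-axis gridline crossings are at x ∈ {-1, 1}.
3. Matching integer coefficients to the picture gives p.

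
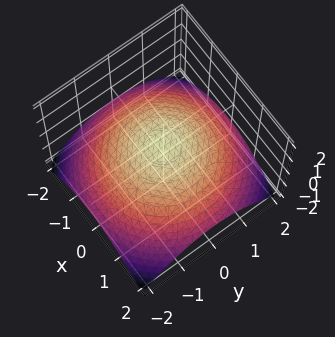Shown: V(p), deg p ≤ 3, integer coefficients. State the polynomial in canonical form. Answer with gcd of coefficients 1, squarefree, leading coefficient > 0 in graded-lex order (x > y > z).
x^2 + y^2 + 3*z - 2

1. deg p = 2.
2. Symmetries: every cross-section ⟂ z is a circle, so x, y appear only via x² + y².
3. Observable constraints: a circular section at z = 0 has radius between 1 and 2.
4. Matching integer coefficients to the picture gives p.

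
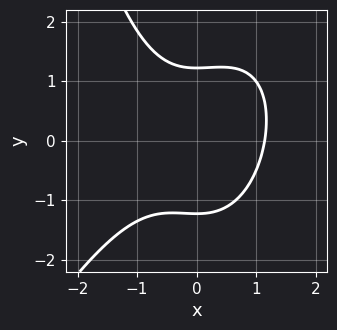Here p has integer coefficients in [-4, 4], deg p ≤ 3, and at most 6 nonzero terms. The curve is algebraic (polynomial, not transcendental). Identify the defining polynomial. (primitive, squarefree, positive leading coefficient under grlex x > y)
2*x^3 - x^2*y + 2*y^2 - 3

First, the degree is 3 — no degree-2 curve has this shape.
Finally, putting this together gives p.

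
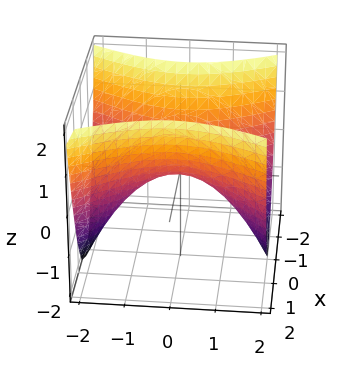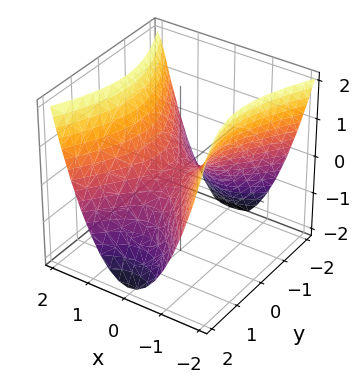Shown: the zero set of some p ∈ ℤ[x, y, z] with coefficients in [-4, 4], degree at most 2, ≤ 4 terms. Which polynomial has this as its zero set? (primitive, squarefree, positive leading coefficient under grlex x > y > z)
(a) deg p = 2. A saddle surface; a quadric.
(b) Symmetries: the y ↦ −y reflection is a symmetry, so y appears only in even powers; it's symmetric under x → −x, forcing even powers of x.
(c) From the visible intercepts: one z-axis crossing is at z = 0; one x-axis crossing is at x = 0.
(d) The integer polynomial consistent with all of this is the stated p.

2*x^2 - y^2 - 2*z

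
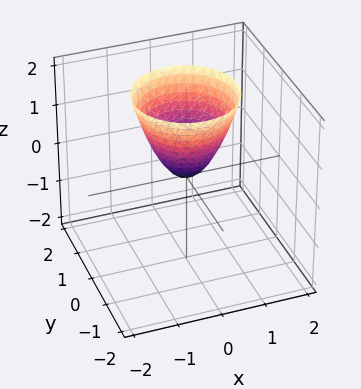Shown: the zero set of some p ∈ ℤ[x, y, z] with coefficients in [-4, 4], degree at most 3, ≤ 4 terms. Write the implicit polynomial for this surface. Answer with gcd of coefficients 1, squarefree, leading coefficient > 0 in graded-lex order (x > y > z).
The degree is 2 — a paraboloid; a quadric.
By symmetry, every cross-section ⟂ z is a circle, so x, y appear only via x² + y².
Against the integer gridlines: it meets the x-axis at x = 0 (among the integer gridlines); a circular section at z = 1 has radius between 0 and 1; it meets the y-axis at y = 0 (among the integer gridlines); one z-axis crossing is at z = 0.
Solving for integer coefficients yields p as stated.

3*x^2 + 3*y^2 - 2*z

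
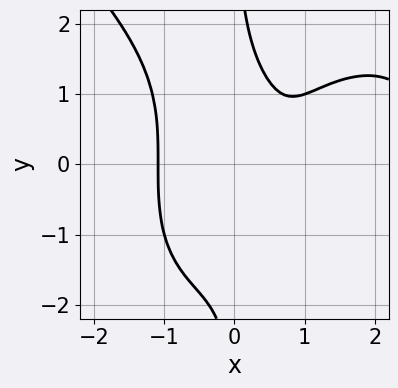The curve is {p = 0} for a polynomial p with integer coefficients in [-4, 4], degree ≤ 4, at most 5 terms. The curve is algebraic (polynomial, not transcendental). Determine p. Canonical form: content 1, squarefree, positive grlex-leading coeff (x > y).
deg p = 4.
From the visible intercepts: it misses every integer gridline on the y-axis.
Putting this together gives p.

x^4 + x*y^3 - 3*x^3 + 3*x - 2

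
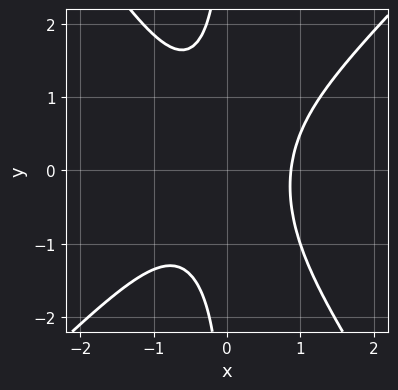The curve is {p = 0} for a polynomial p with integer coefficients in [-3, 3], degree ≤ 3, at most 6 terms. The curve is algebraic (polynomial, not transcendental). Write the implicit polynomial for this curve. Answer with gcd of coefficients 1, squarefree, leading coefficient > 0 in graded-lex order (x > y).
3*x^3 - x^2*y - 2*x*y^2 - 2

1. The degree is 3 — a generic line meets the curve in up to 3 points.
2. Against the integer gridlines: it misses every integer gridline on the y-axis.
3. The integer polynomial consistent with all of this is the stated p.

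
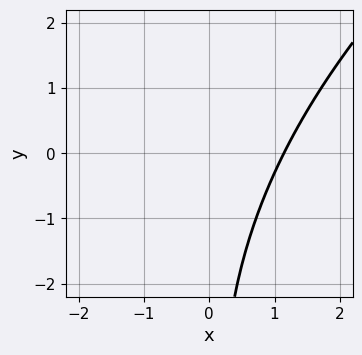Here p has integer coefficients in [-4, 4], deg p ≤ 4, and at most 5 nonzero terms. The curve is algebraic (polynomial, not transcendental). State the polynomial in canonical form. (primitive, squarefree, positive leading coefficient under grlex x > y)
(a) The degree is 3 — the shape is more complex than any degree-2 curve.
(b) Checking where it meets the axes: the curve avoids every integer y-axis point in the box.
(c) Assembling these constraints gives the stated polynomial.

2*x^3 - 3*x^2*y + x*y^2 - 3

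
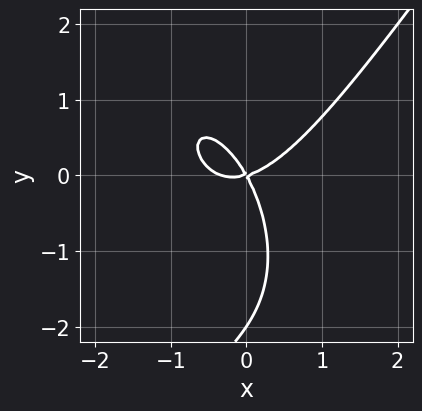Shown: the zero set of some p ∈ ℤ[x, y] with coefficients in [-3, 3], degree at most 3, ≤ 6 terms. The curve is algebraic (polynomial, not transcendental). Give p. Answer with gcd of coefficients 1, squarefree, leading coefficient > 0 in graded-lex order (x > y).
3*x^3 - y^3 + x^2 - 3*x*y - 2*y^2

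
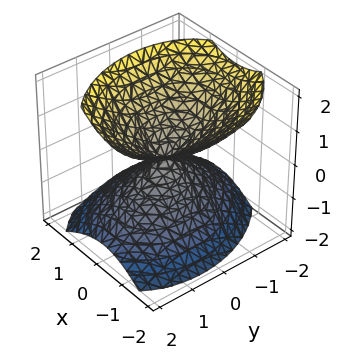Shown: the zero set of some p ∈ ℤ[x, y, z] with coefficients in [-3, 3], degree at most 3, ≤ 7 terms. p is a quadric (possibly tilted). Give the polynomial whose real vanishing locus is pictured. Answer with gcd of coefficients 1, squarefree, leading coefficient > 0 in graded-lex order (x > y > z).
First, the picture has 2 separate pieces. Treating them together as one polynomial.
Next, degree: no degree-1 surface has this shape, so deg p = 2.
Then, observable constraints: it meets the y-axis at y = 0 (among the integer gridlines); one z-axis crossing is at z = 0; it meets the x-axis at x = 0 (among the integer gridlines).
Finally, the integer polynomial consistent with all of this is the stated p.

3*x^2 + x*y + x*z + 2*y^2 - 3*z^2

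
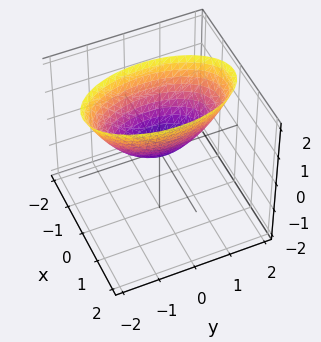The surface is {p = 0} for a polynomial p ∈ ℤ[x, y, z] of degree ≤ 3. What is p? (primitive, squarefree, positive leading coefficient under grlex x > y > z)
1. deg p = 2. A single bowl opening along one axis; a quadric.
2. Symmetries: it's symmetric under x → −x, forcing even powers of x; the y ↦ −y reflection is a symmetry, so y appears only in even powers.
3. From the axis intercepts and sections: it meets the z-axis at z = 0 (among the integer gridlines); it meets the y-axis at y = 0 (among the integer gridlines); it crosses the x-axis at the gridline x = 0.
4. Putting this together gives p.

3*x^2 + y^2 - 2*z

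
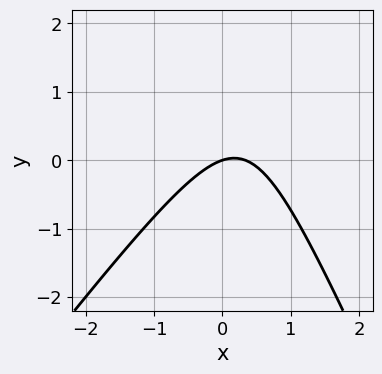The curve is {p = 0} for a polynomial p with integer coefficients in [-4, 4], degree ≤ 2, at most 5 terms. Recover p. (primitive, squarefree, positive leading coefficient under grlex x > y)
3*x^2 - x*y - y^2 - x + 3*y

1. Degree: no degree-1 curve has this shape, so deg p = 2.
2. From the axis intercepts and sections: it meets the y-axis at y = 0 (among the integer gridlines); it crosses the x-axis at the gridline x = 0.
3. These observations pin down the coefficients.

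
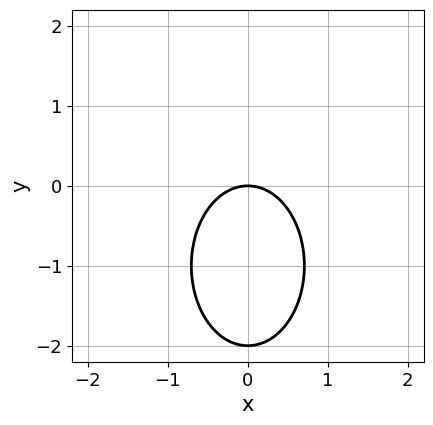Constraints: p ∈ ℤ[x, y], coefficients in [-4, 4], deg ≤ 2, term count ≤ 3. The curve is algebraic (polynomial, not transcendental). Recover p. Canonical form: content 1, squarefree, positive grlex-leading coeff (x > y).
2*x^2 + y^2 + 2*y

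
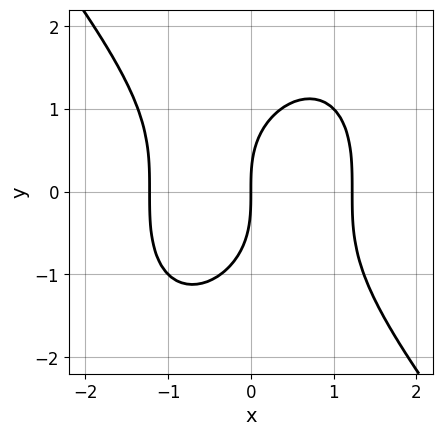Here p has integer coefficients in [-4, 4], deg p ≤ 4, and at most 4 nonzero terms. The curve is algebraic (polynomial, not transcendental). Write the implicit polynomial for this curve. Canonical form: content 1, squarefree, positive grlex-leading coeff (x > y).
2*x^3 + y^3 - 3*x

1. deg p = 3. The shape is more complex than any degree-2 curve.
2. From the axis intercepts and sections: it crosses the x-axis at the gridline x = 0; one y-axis crossing is at y = 0.
3. Fitting integer coefficients to these (and the overall shape) gives p.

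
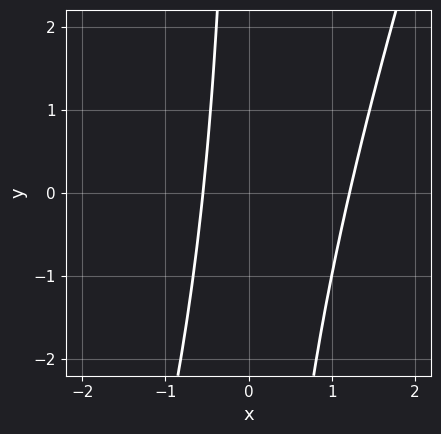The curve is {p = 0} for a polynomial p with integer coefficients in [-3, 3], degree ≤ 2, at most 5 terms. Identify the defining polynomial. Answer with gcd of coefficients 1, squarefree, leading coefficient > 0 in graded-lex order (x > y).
3*x^2 - x*y - 2*x - 2

(a) deg p = 2. No degree-1 curve has this shape.
(b) Against the integer gridlines: the curve avoids every integer y-axis point in the box.
(c) Together with the visible shape, these determine p as stated.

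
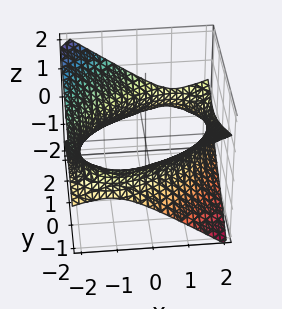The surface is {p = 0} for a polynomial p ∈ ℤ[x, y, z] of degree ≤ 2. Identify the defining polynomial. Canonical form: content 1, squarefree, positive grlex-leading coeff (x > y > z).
1. Degree: the shape is more complex than any degree-1 surface, so deg p = 2.
2. Observable constraints: the surface avoids every integer z-axis point in the box.
3. These observations pin down the coefficients.

x^2 - x*y - x*z + y^2 - 3*z^2 - 3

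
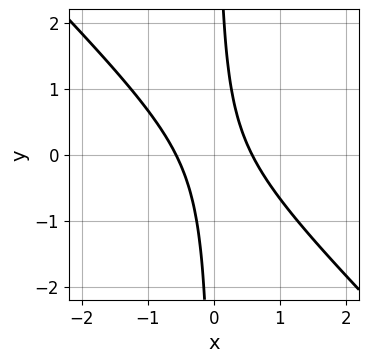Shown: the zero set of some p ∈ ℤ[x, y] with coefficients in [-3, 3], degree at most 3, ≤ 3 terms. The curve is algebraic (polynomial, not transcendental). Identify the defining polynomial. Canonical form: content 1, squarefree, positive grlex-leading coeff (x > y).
3*x^2 + 3*x*y - 1

1. The degree is 2 — the shape is more complex than any degree-1 curve.
2. From the visible intercepts: no y-intercept at any integer in the box.
3. Putting this together gives p.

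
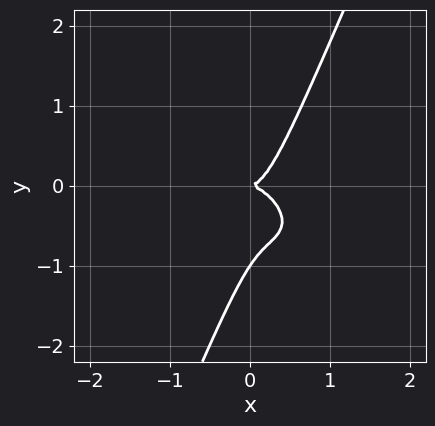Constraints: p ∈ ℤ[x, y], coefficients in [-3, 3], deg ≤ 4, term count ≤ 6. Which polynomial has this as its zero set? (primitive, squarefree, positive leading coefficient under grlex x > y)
3*x^3 + 3*x^2*y + 3*x*y^2 - 2*y^3 - 2*y^2

First, deg p = 3.
Then, observable constraints: among the integer gridlines, it crosses the y-axis at y ∈ {-1, 0}; it crosses the x-axis at the gridline x = 0.
Finally, the integer polynomial consistent with all of this is the stated p.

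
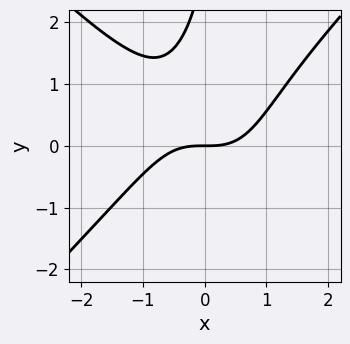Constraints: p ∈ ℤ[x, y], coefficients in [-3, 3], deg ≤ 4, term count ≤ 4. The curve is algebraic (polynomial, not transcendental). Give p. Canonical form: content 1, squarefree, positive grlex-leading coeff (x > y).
deg p = 3.
From the visible intercepts: one x-axis crossing is at x = 0; one y-axis crossing is at y = 0.
These observations pin down the coefficients.

2*x^3 - 2*x*y^2 + y^2 - 3*y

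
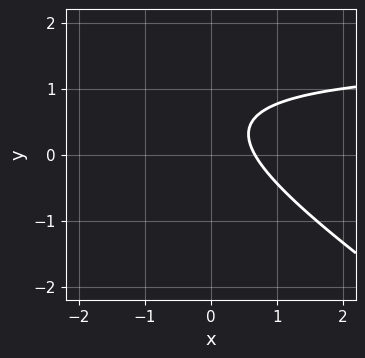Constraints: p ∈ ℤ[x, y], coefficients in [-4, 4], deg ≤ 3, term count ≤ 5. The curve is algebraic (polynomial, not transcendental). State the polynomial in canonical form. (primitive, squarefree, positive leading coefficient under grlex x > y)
2*x*y + 3*y^2 - 3*x - 3*y + 2

First, deg p = 2. A generic line meets the curve in up to 2 points.
Then, from the visible intercepts: the curve avoids every integer y-axis point in the box.
Finally, fitting integer coefficients to these (and the overall shape) gives p.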